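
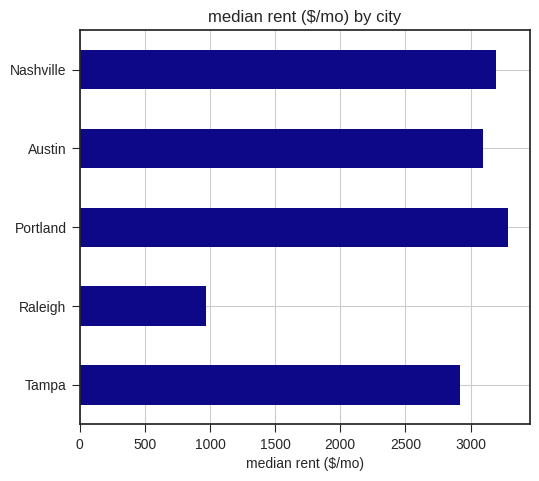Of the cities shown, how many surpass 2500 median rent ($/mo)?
Above 2500: Tampa, Portland, Austin, Nashville.

4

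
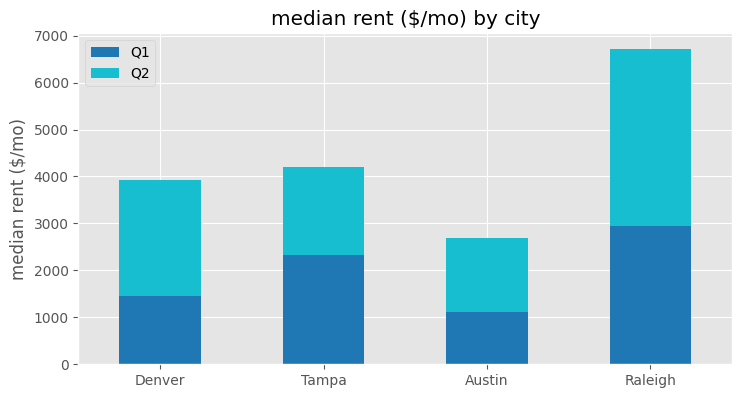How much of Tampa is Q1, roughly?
≈ 2000

Q1 top ≈ 2000, bottom ≈ 0; segment ≈ 2000.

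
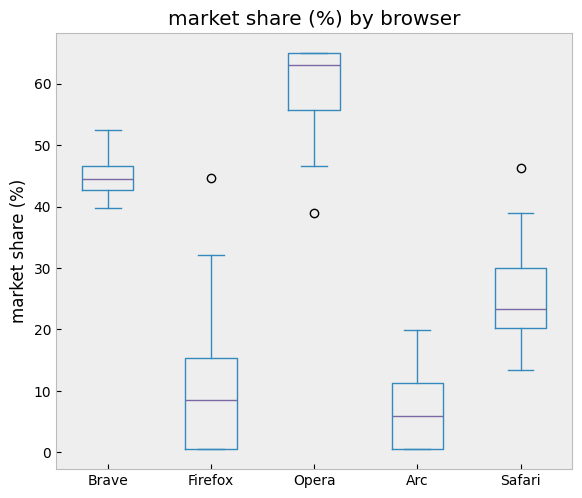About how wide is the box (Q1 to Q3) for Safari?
Q3 ≈ 30, Q1 ≈ 20; IQR ≈ 10.

≈ 10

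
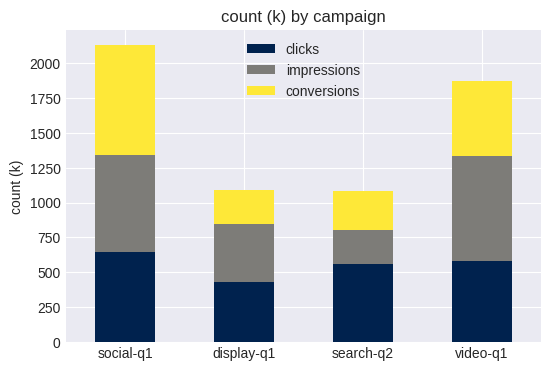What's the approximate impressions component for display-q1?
≈ 400

impressions top ≈ 800, bottom ≈ 400; segment ≈ 400.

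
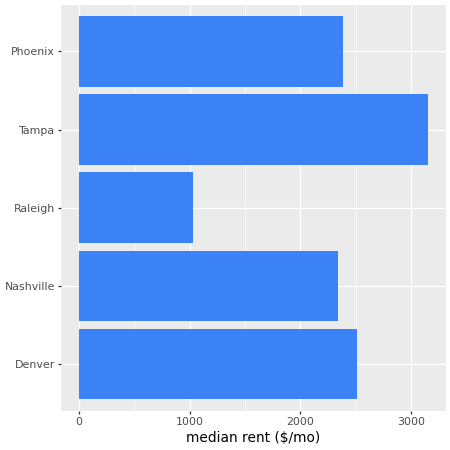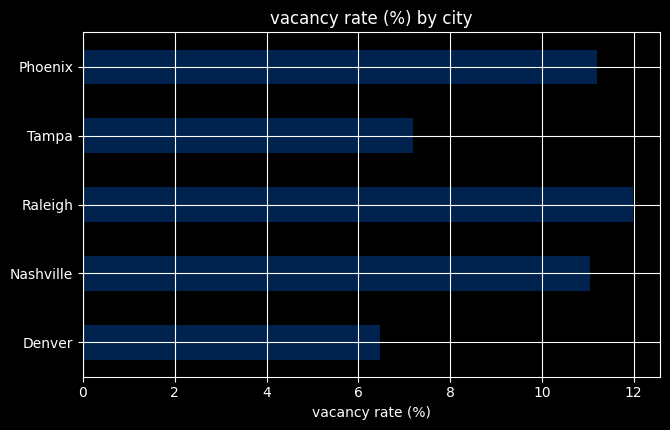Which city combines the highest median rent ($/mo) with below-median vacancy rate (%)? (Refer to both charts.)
Chart 2 median vacancy rate (%) ≈ 12; below-median cities: Denver, Tampa. Among those, Tampa has the highest median rent ($/mo) (≈ 3000).

Tampa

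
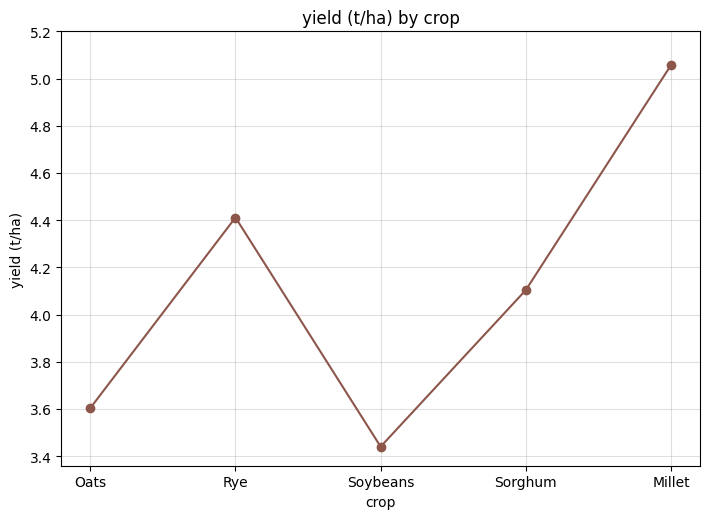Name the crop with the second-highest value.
Top 3: Millet ≈ 5.0, Rye ≈ 4.4, Sorghum ≈ 4.2.

Rye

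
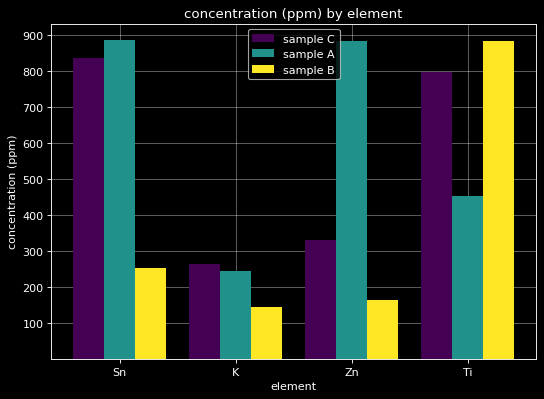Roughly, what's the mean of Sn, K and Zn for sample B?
(300 + 100 + 200) / 3 ≈ 200.

≈ 200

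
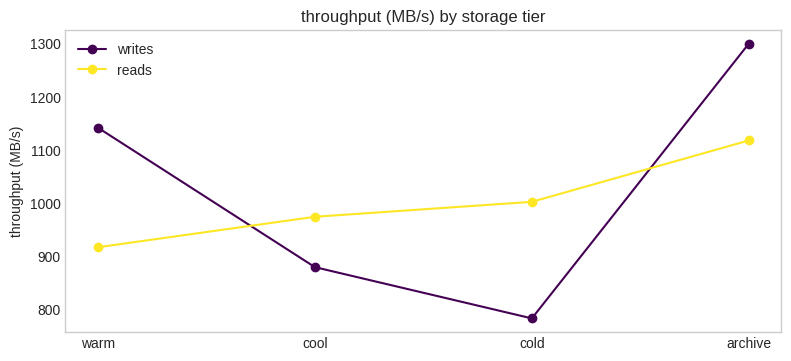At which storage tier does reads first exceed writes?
cool

warm: reads ≈ 900 vs writes ≈ 1150 (not yet); cool: reads ≈ 950 vs writes ≈ 900 (first crossover).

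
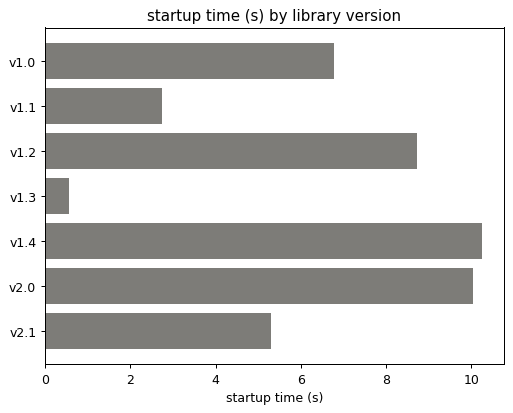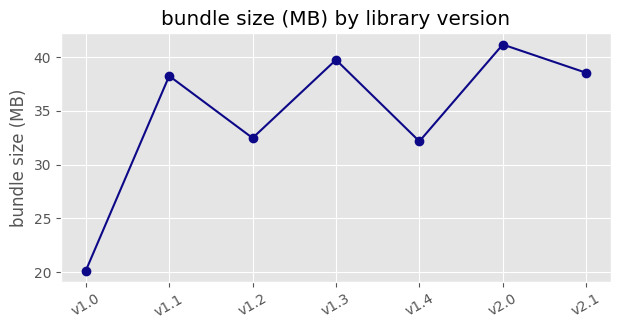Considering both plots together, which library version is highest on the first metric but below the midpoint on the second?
Chart 2 median bundle size (MB) ≈ 40; below-median library versions: v1.0, v1.2, v1.4. Among those, v1.4 has the highest startup time (s) (≈ 10).

v1.4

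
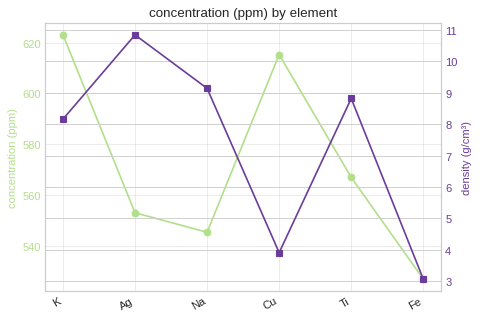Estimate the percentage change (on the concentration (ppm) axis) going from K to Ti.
K ≈ 620, Ti ≈ 570; (570 − 620) / 620 ≈ -8.1%.

≈ -8.1%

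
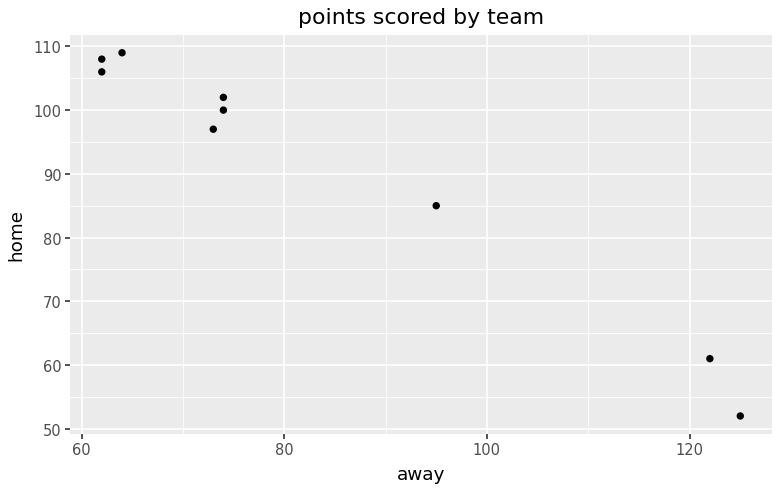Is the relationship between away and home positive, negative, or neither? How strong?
Points are negatively correlated; strong (|r| ≈ 1.0).

negative, strong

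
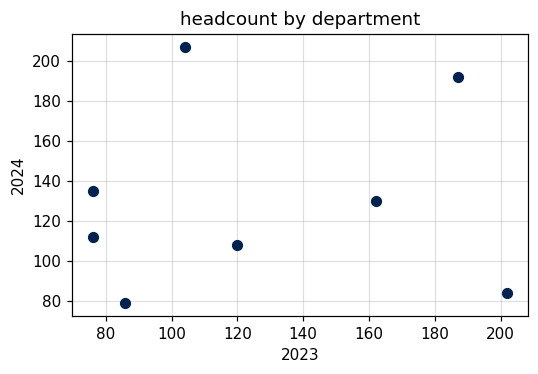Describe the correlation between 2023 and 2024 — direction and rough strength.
Points are roughly uncorrelated; weak (|r| ≈ 0.1).

no clear correlation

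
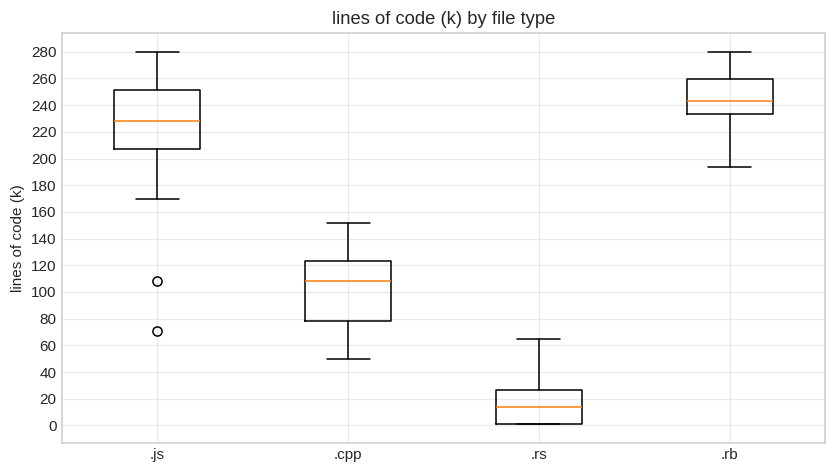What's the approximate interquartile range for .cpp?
Q3 ≈ 120, Q1 ≈ 80; IQR ≈ 40.

≈ 40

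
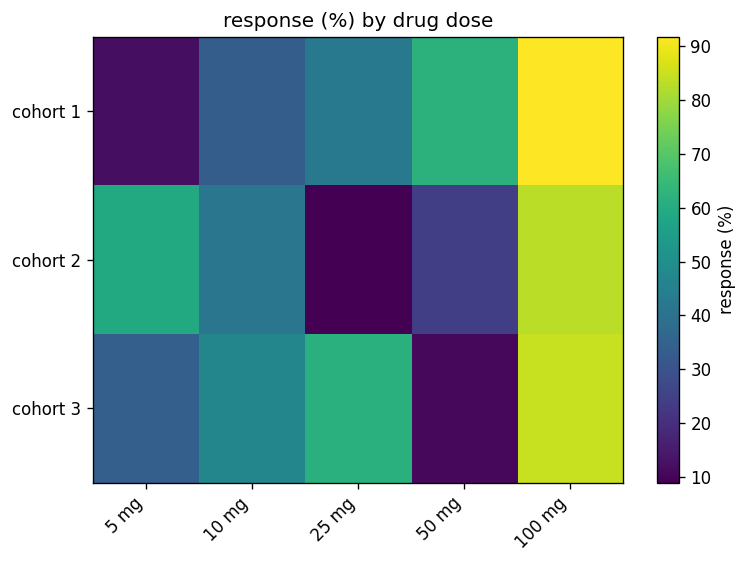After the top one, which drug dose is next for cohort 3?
25 mg

Top 3 for cohort 3: 100 mg ≈ 80, 25 mg ≈ 60, 10 mg ≈ 50.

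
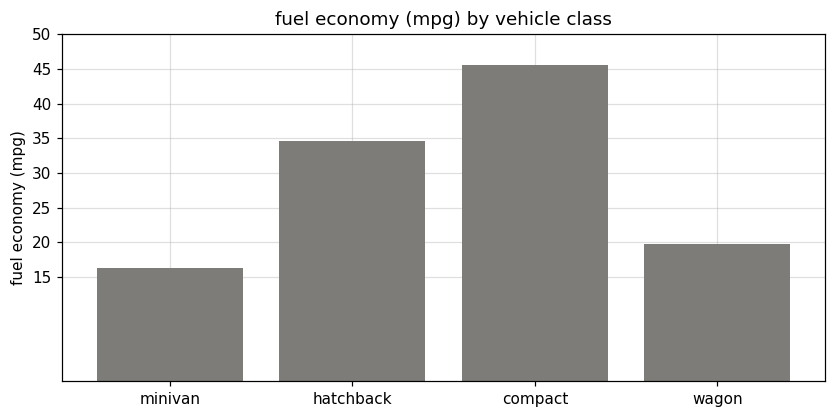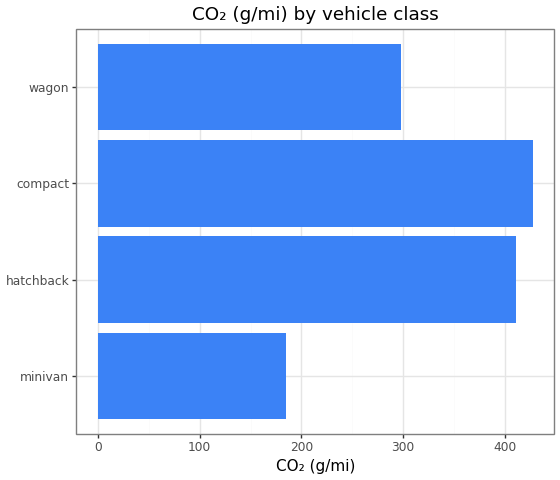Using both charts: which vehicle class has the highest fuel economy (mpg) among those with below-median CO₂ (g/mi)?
wagon

Chart 2 median CO₂ (g/mi) ≈ 350; below-median vehicle classes: minivan, wagon. Among those, wagon has the highest fuel economy (mpg) (≈ 20).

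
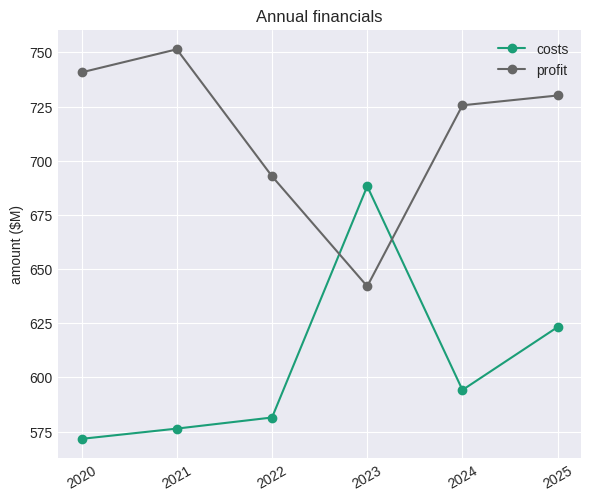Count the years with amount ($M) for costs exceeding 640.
1

Above 640: 2023.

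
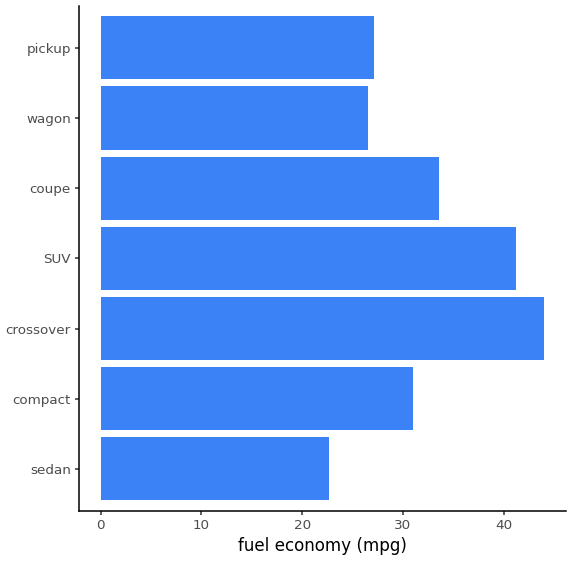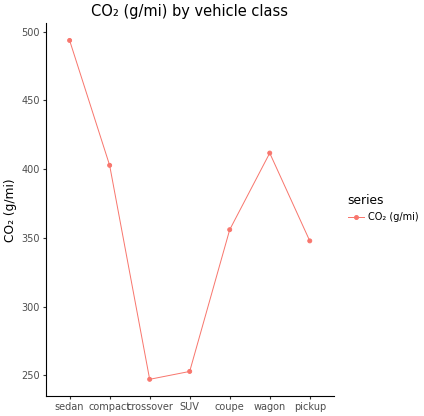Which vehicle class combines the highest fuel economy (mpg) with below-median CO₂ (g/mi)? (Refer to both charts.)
Chart 2 median CO₂ (g/mi) ≈ 350; below-median vehicle classes: crossover, SUV, pickup. Among those, crossover has the highest fuel economy (mpg) (≈ 45).

crossover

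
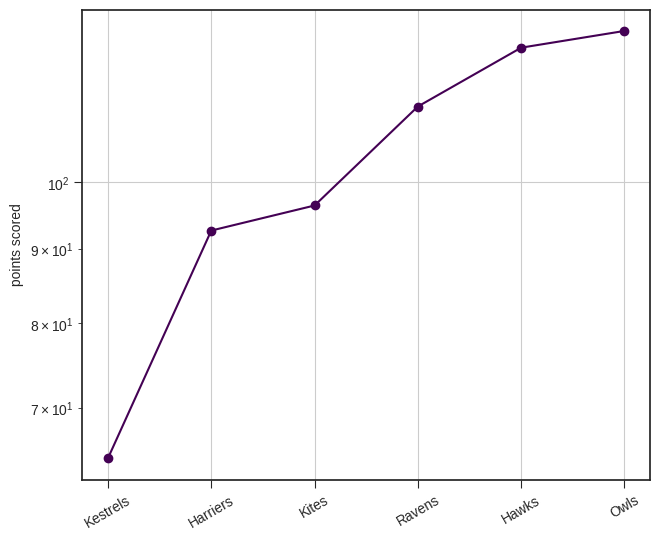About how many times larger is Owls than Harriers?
≈ 1.44×

Owls ≈ 130, Harriers ≈ 90; 130/90 ≈ 1.44.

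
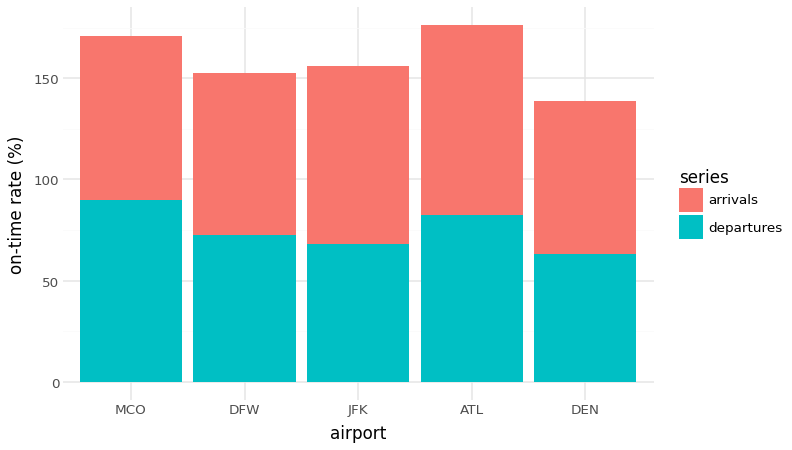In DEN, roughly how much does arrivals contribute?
arrivals top ≈ 140, bottom ≈ 60; segment ≈ 80.

≈ 80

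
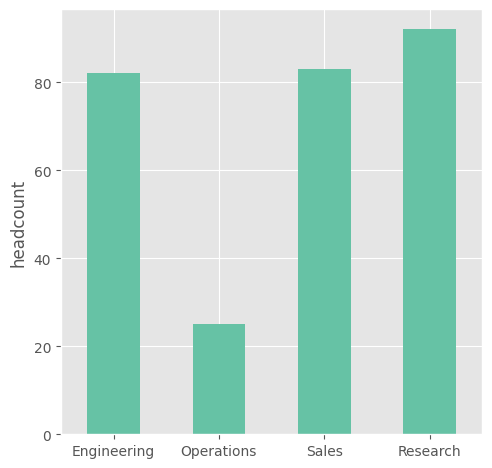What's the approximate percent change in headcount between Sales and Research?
≈ +12.5%

Sales ≈ 80, Research ≈ 90; (90 − 80) / 80 ≈ +12.5%.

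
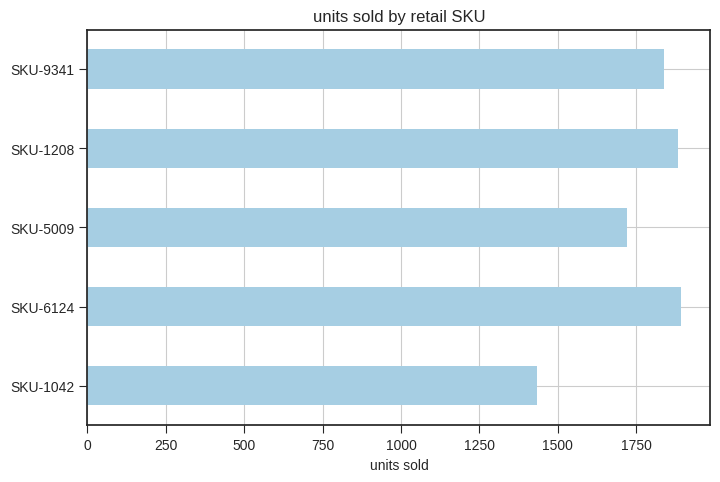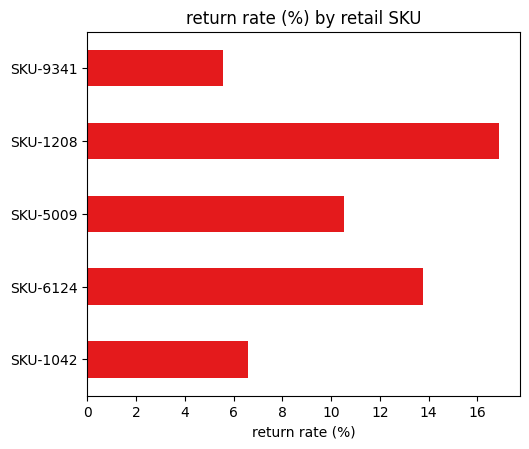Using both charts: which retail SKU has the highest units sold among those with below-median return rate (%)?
SKU-9341

Chart 2 median return rate (%) ≈ 10; below-median retail SKUs: SKU-1042, SKU-9341. Among those, SKU-9341 has the highest units sold (≈ 1800).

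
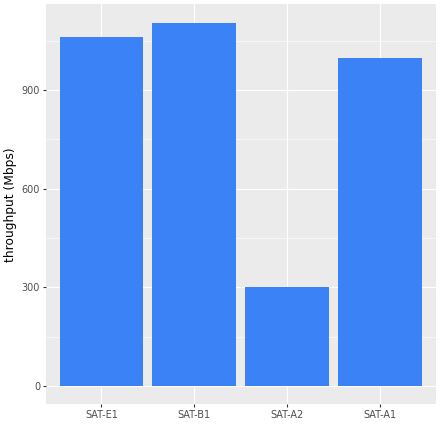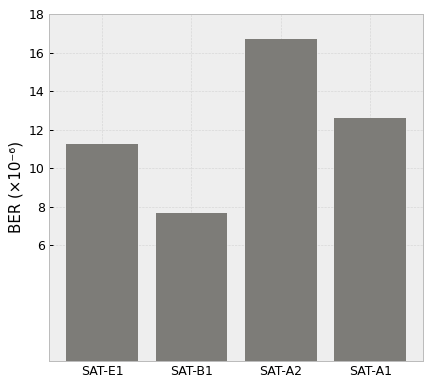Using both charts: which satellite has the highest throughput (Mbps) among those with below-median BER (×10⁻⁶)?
Chart 2 median BER (×10⁻⁶) ≈ 12; below-median satellites: SAT-E1, SAT-B1. Among those, SAT-B1 has the highest throughput (Mbps) (≈ 1200).

SAT-B1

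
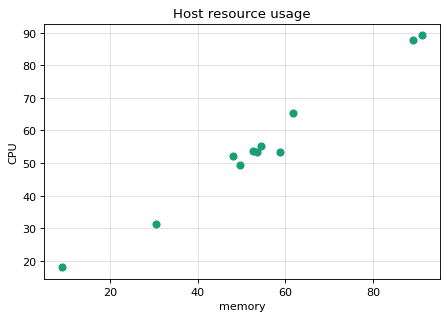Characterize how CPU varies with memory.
positive, strong

Points are positively correlated; strong (|r| ≈ 1.0).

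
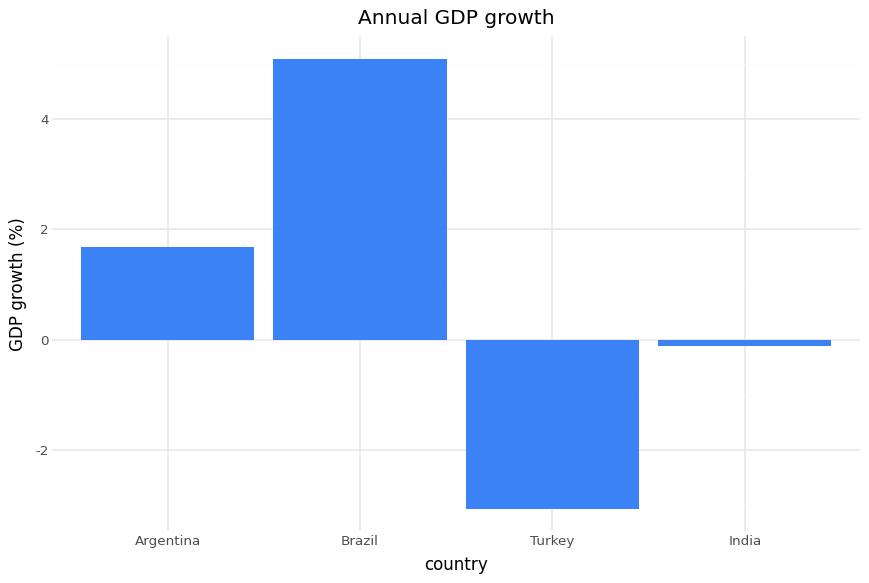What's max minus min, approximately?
≈ 8

Max Brazil ≈ 5, min Turkey ≈ -3; range ≈ 8.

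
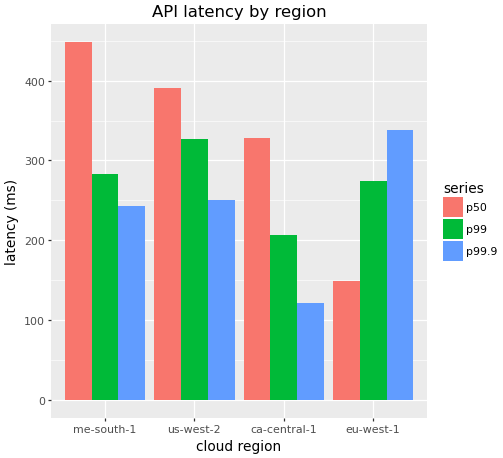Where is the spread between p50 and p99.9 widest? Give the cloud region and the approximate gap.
ca-central-1: p50 ≈ 350, p99.9 ≈ 100 → gap ≈ 250. Next-largest (me-south-1) is only ≈ 200.

ca-central-1, ≈ 250 ms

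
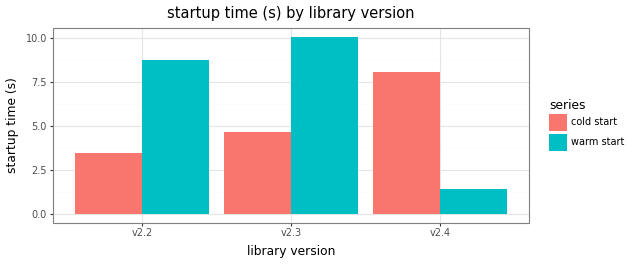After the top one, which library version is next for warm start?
Top 3 for warm start: v2.3 ≈ 10, v2.2 ≈ 9, v2.4 ≈ 1.

v2.2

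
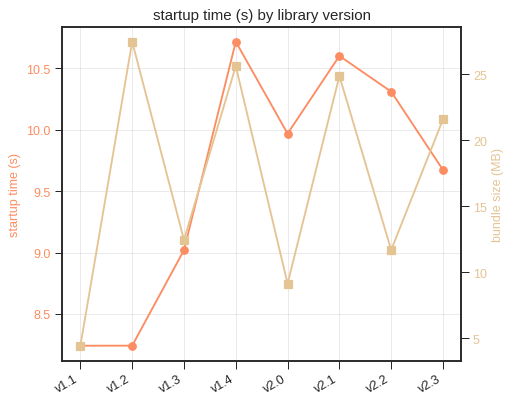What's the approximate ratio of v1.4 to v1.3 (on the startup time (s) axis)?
v1.4 ≈ 10.5, v1.3 ≈ 9.0; 10.5/9.0 ≈ 1.17.

≈ 1.17×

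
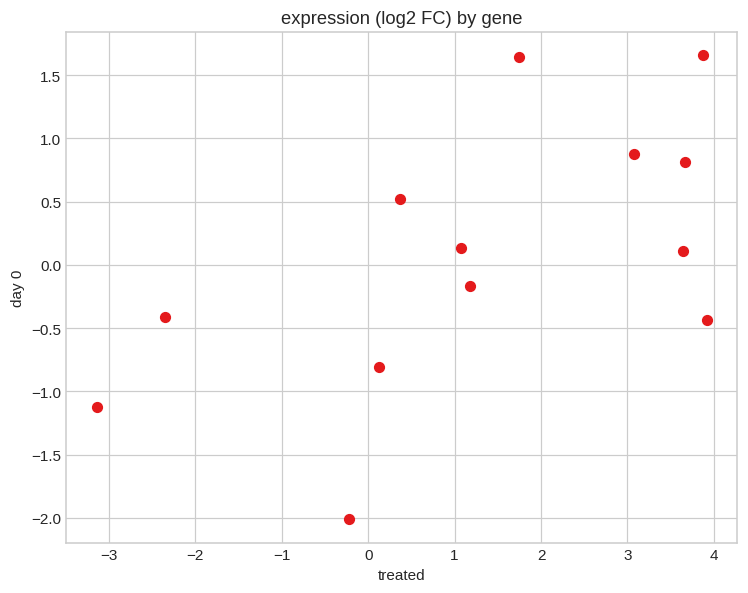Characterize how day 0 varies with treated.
positive, moderate

Points are positively correlated; moderate (|r| ≈ 0.6).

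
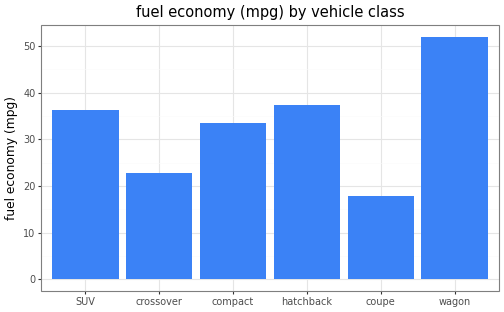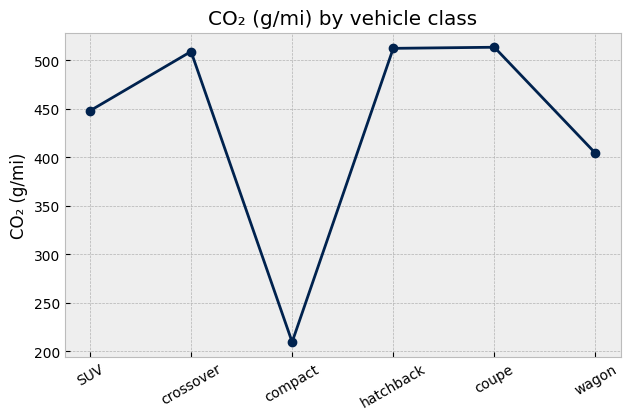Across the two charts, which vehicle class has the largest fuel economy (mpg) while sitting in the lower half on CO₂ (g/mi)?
wagon

Chart 2 median CO₂ (g/mi) ≈ 500; below-median vehicle classes: SUV, compact, wagon. Among those, wagon has the highest fuel economy (mpg) (≈ 50).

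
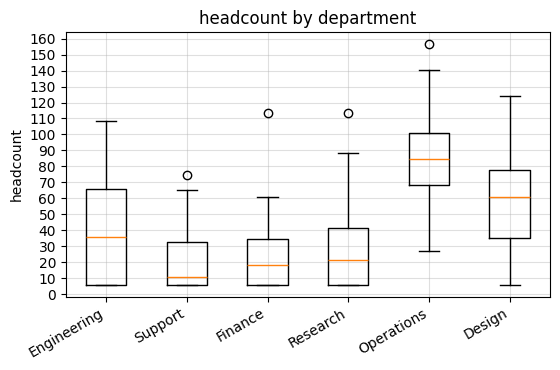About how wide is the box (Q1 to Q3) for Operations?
≈ 30

Q3 ≈ 100, Q1 ≈ 70; IQR ≈ 30.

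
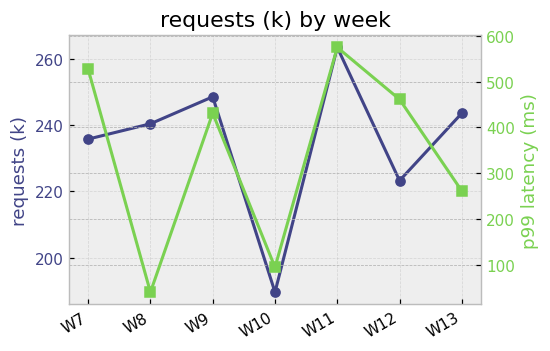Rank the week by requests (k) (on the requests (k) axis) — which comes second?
W9

Top 3 (on the requests (k) axis): W11 ≈ 260, W9 ≈ 250, W13 ≈ 240.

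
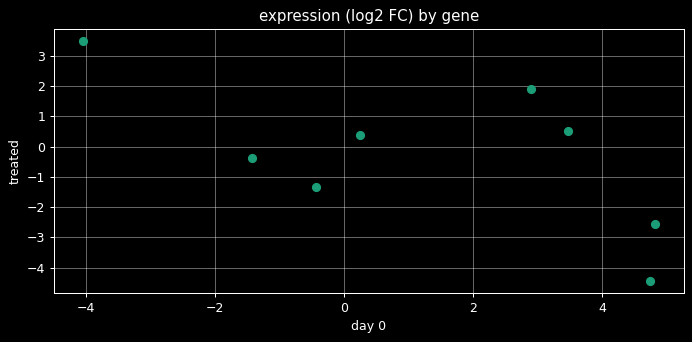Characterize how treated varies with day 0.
negative, moderate

Points are negatively correlated; moderate (|r| ≈ 0.6).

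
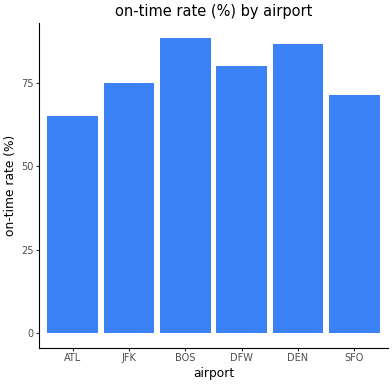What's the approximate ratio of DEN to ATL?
DEN ≈ 90, ATL ≈ 60; 90/60 ≈ 1.5.

≈ 1.5×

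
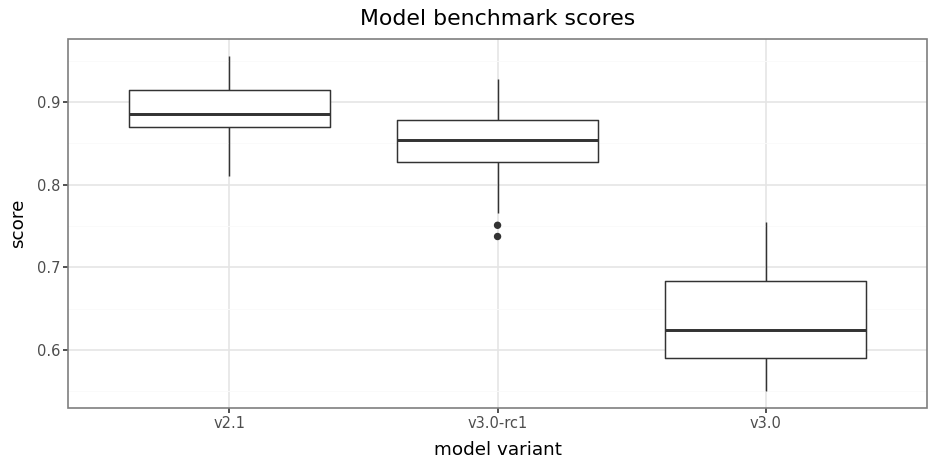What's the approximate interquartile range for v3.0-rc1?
≈ 0.05

Q3 ≈ 0.90, Q1 ≈ 0.85; IQR ≈ 0.05.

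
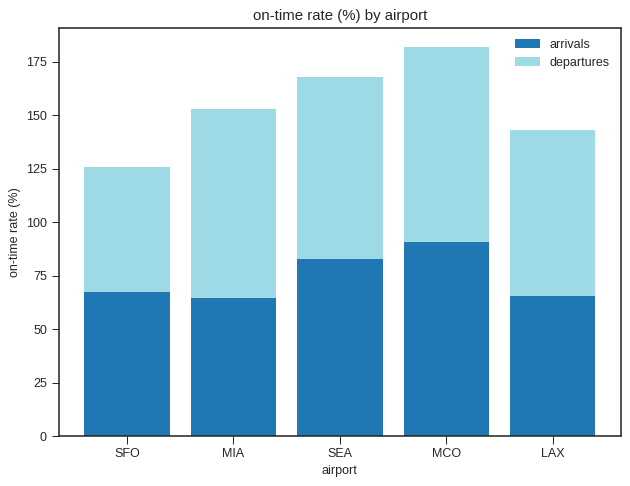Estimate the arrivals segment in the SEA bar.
≈ 80

arrivals top ≈ 80, bottom ≈ 0; segment ≈ 80.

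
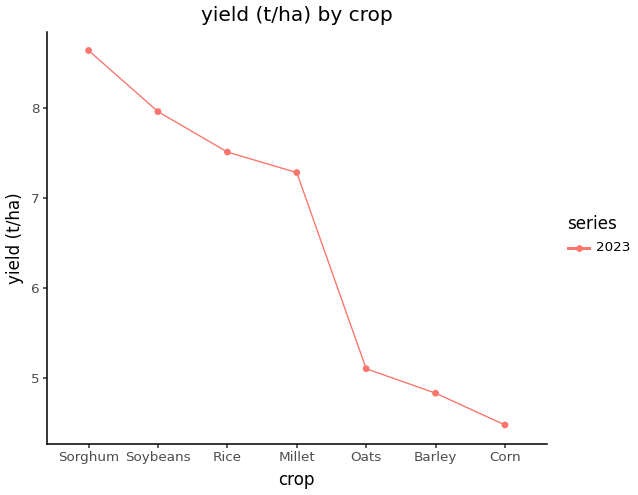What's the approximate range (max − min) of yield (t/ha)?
≈ 4.0

Max Sorghum ≈ 8.5, min Corn ≈ 4.5; range ≈ 4.0.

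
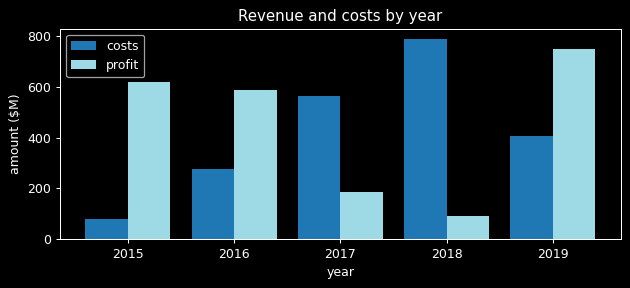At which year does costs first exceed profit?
2017

2016: costs ≈ 300 vs profit ≈ 600 (not yet); 2017: costs ≈ 600 vs profit ≈ 200 (first crossover).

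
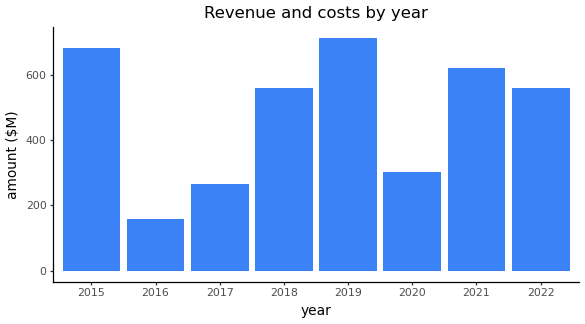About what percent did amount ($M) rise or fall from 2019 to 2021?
2019 ≈ 700, 2021 ≈ 600; (600 − 700) / 700 ≈ -14.3%.

≈ -14.3%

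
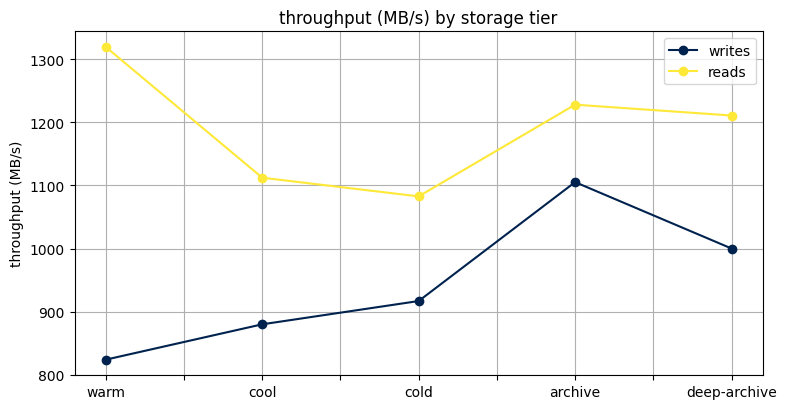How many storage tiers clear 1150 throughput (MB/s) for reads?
3

Above 1150: warm, archive, deep-archive.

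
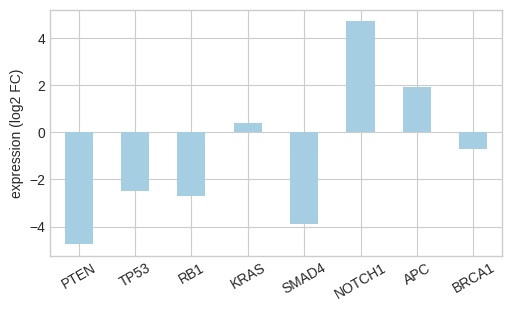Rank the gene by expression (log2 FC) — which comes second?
APC

Top 3: NOTCH1 ≈ 5, APC ≈ 2, KRAS ≈ 0.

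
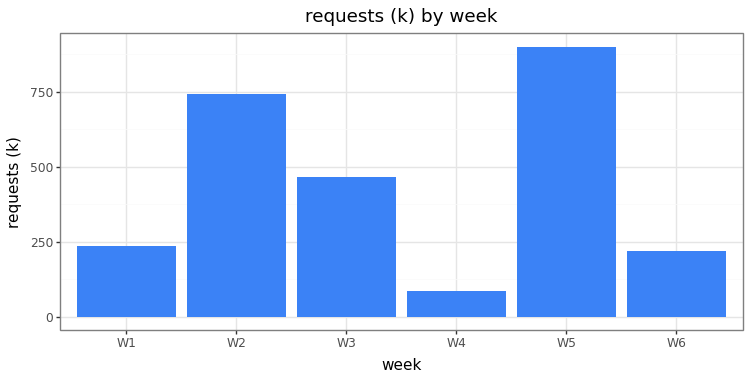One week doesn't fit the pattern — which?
W5

W5 ≈ 900; the rest sit between ≈ 100 and ≈ 700.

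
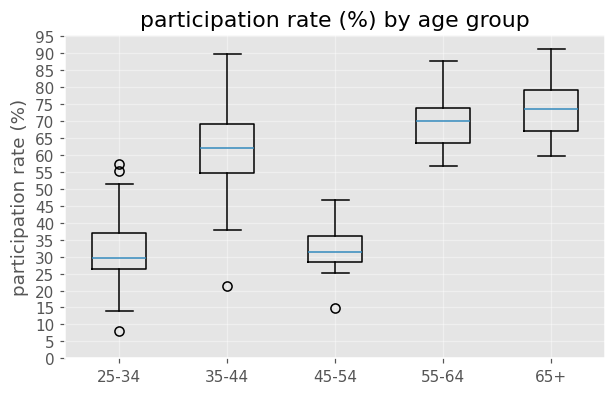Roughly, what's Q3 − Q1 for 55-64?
Q3 ≈ 75, Q1 ≈ 65; IQR ≈ 10.

≈ 10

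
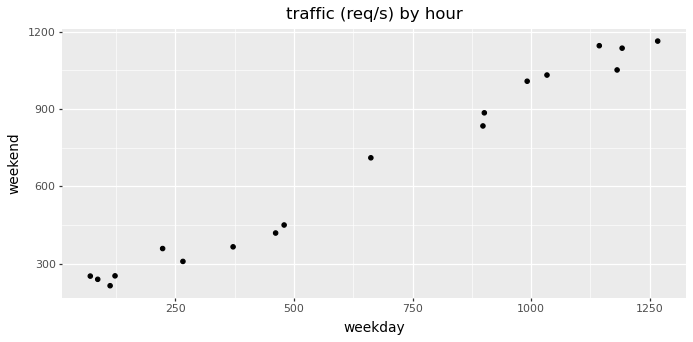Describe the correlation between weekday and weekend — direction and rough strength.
Points are positively correlated; strong (|r| ≈ 1.0).

positive, strong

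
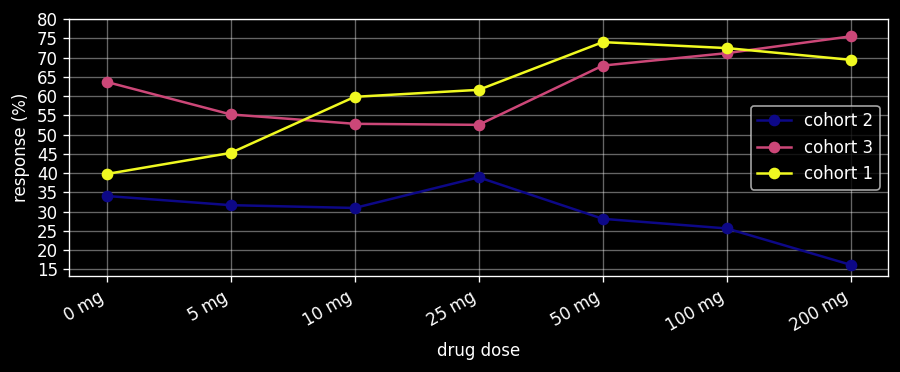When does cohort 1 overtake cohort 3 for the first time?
5 mg: cohort 1 ≈ 45 vs cohort 3 ≈ 55 (not yet); 10 mg: cohort 1 ≈ 60 vs cohort 3 ≈ 55 (first crossover).

10 mg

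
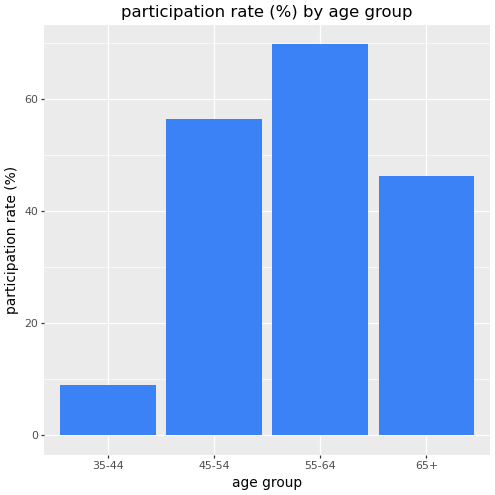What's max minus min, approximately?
≈ 60

Max 55-64 ≈ 70, min 35-44 ≈ 10; range ≈ 60.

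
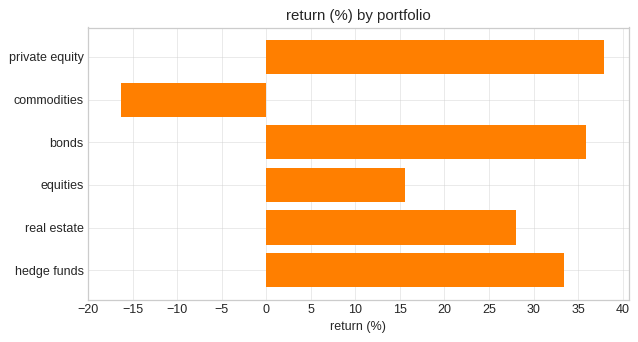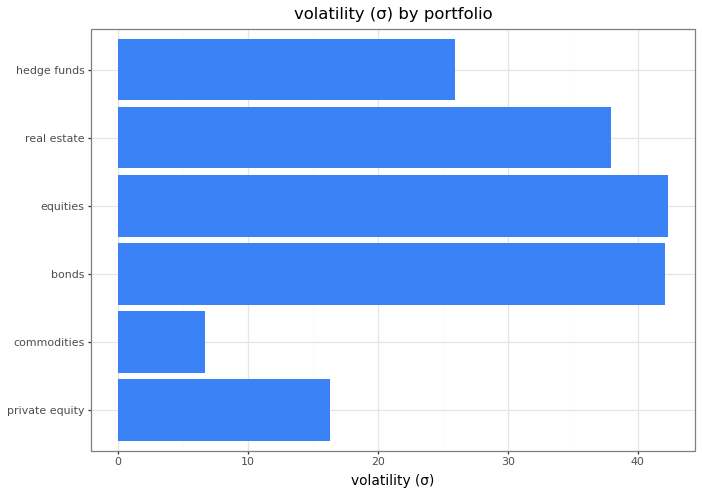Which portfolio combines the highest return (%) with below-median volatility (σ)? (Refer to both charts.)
Chart 2 median volatility (σ) ≈ 30; below-median portfolios: private equity, commodities, hedge funds. Among those, private equity has the highest return (%) (≈ 40).

private equity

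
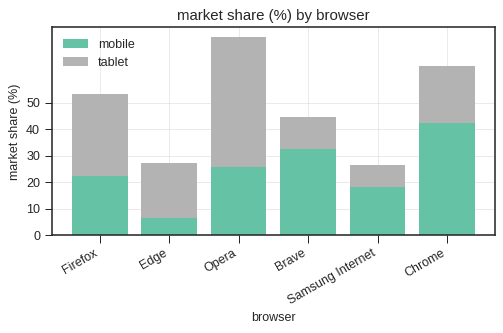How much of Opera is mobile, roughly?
≈ 30

mobile top ≈ 30, bottom ≈ 0; segment ≈ 30.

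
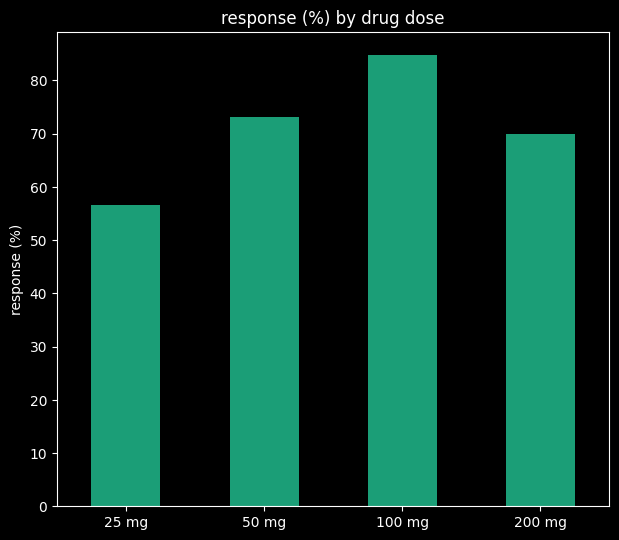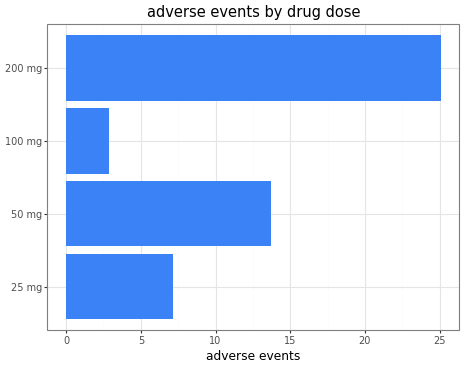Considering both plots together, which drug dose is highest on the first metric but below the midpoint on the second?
Chart 2 median adverse events ≈ 10; below-median drug doses: 25 mg, 100 mg. Among those, 100 mg has the highest response (%) (≈ 80).

100 mg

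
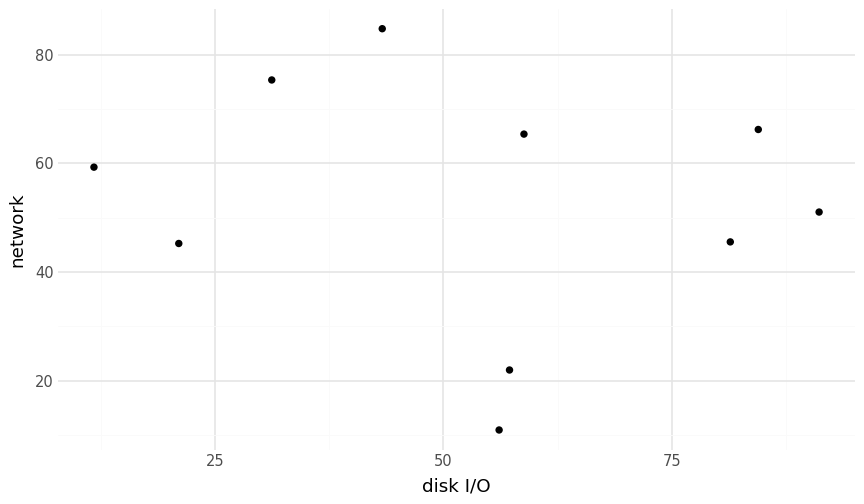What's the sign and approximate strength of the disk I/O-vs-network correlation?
no clear correlation

Points are roughly uncorrelated; weak (|r| ≈ 0.2).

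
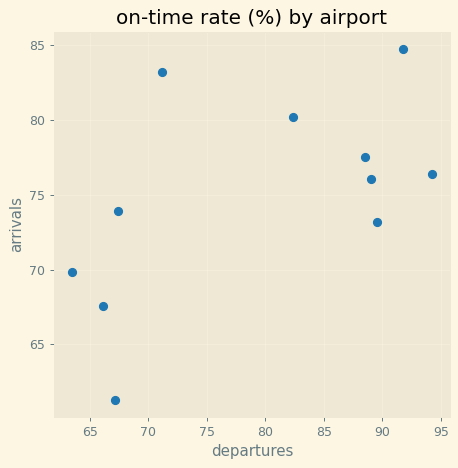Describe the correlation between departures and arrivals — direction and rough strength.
Points are positively correlated; moderate (|r| ≈ 0.6).

positive, moderate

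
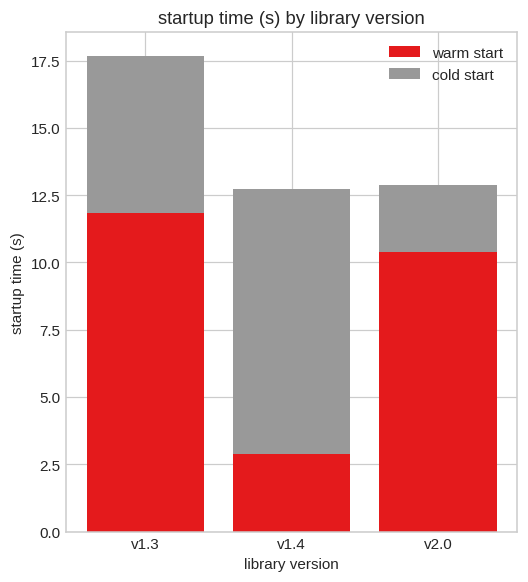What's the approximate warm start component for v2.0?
warm start top ≈ 10, bottom ≈ 0; segment ≈ 10.

≈ 10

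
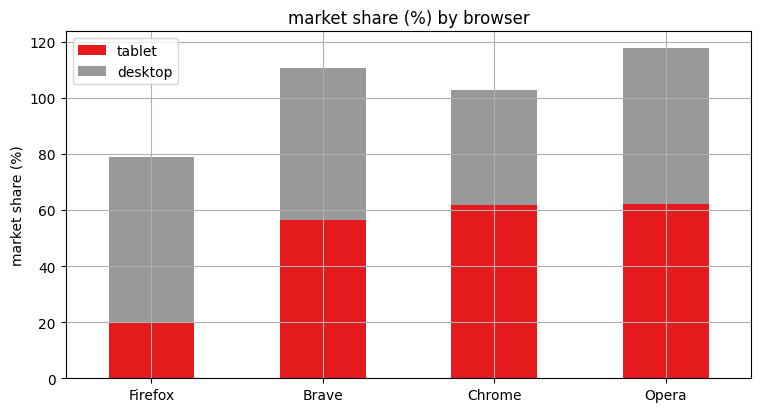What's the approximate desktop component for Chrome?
≈ 40

desktop top ≈ 100, bottom ≈ 60; segment ≈ 40.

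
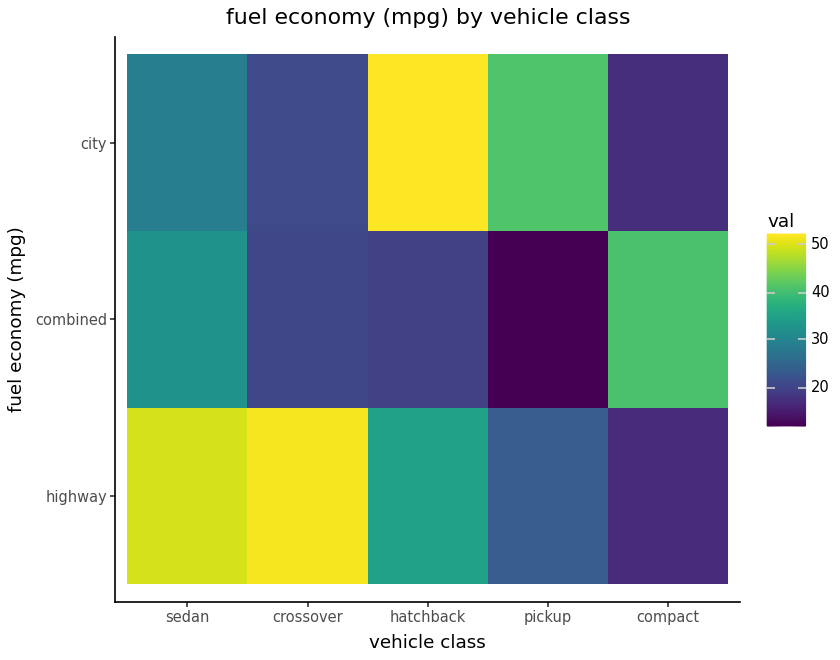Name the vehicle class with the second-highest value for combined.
sedan

Top 3 for combined: compact ≈ 40, sedan ≈ 30, crossover ≈ 20.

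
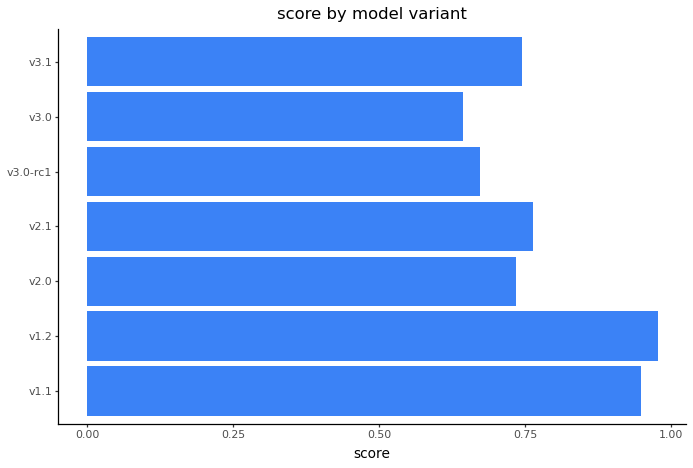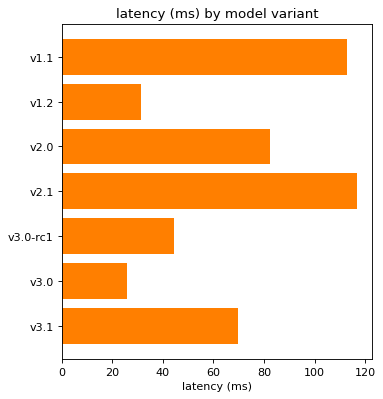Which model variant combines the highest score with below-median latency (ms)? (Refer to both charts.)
Chart 2 median latency (ms) ≈ 60; below-median model variants: v1.2, v3.0-rc1, v3.0. Among those, v1.2 has the highest score (≈ 1).

v1.2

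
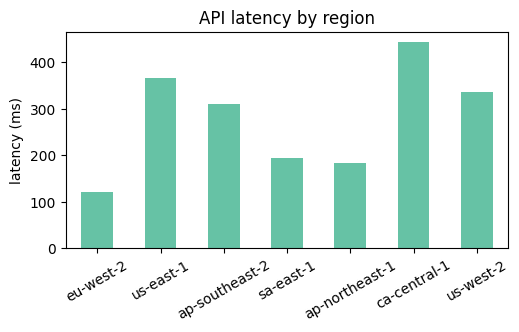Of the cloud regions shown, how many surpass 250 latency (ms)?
4

Above 250: us-east-1, ap-southeast-2, ca-central-1, us-west-2.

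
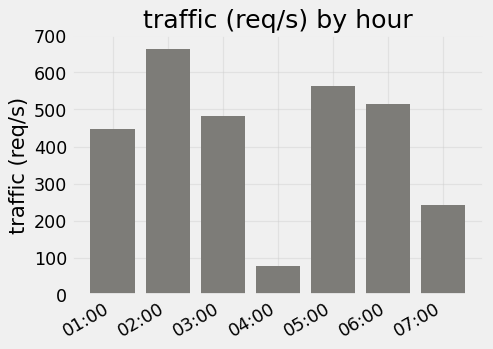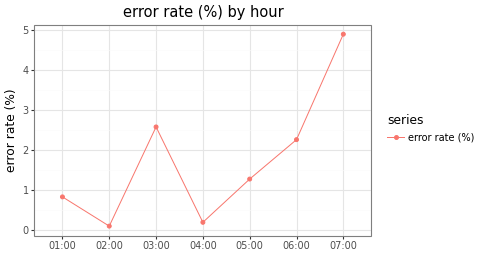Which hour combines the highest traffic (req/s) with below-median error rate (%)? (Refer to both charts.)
Chart 2 median error rate (%) ≈ 1.5; below-median hours: 01:00, 02:00, 04:00. Among those, 02:00 has the highest traffic (req/s) (≈ 700).

02:00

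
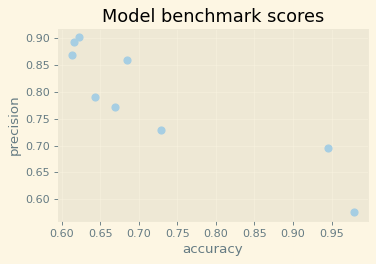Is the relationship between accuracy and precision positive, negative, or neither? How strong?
negative, strong

Points are negatively correlated; strong (|r| ≈ 0.9).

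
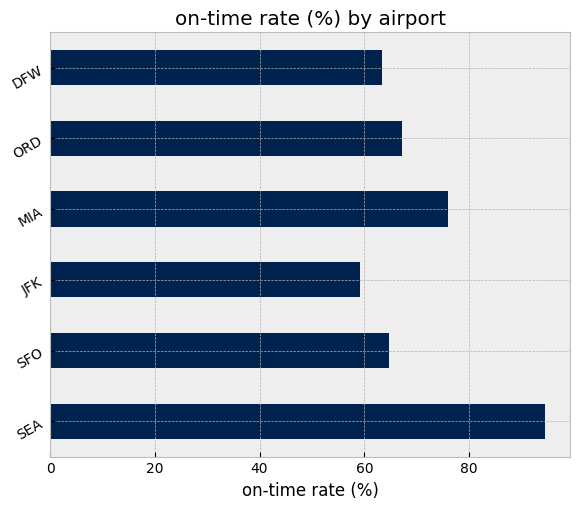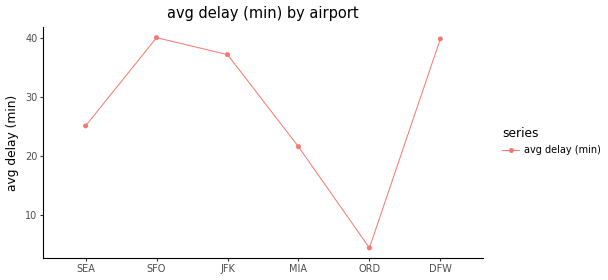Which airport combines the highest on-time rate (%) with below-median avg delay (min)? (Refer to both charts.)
Chart 2 median avg delay (min) ≈ 30; below-median airports: SEA, MIA, ORD. Among those, SEA has the highest on-time rate (%) (≈ 90).

SEA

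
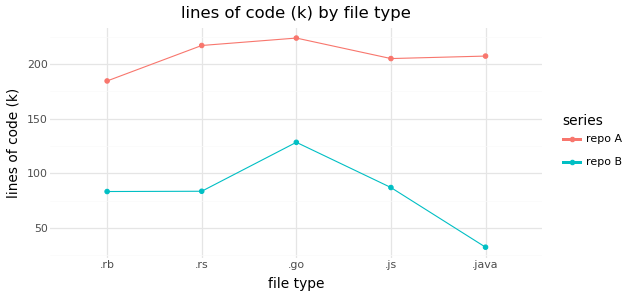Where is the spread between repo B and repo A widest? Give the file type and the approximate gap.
.java: repo B ≈ 40, repo A ≈ 200 → gap ≈ 160. Next-largest (.rs) is only ≈ 140.

.java, ≈ 160 k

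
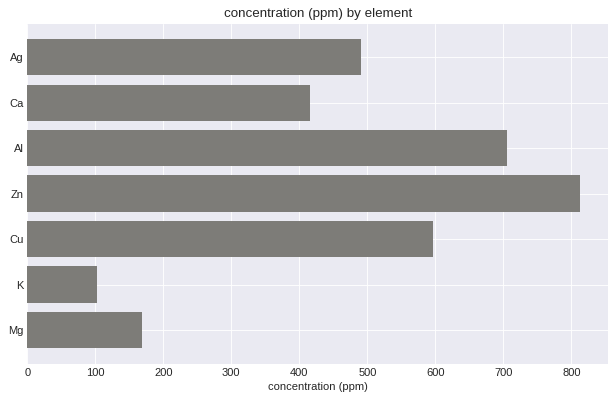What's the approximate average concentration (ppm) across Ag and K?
(500 + 100) / 2 ≈ 300.

≈ 300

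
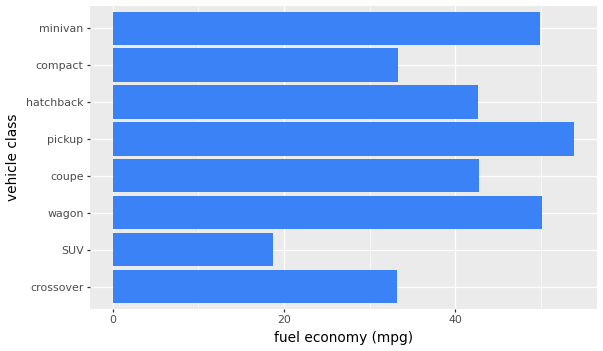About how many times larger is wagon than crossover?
wagon ≈ 50, crossover ≈ 35; 50/35 ≈ 1.43.

≈ 1.43×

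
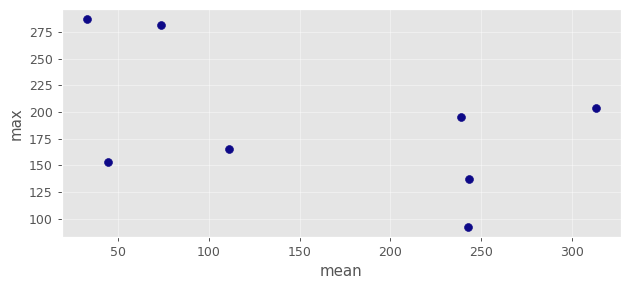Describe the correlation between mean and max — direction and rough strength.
Points are negatively correlated; moderate (|r| ≈ 0.5).

negative, moderate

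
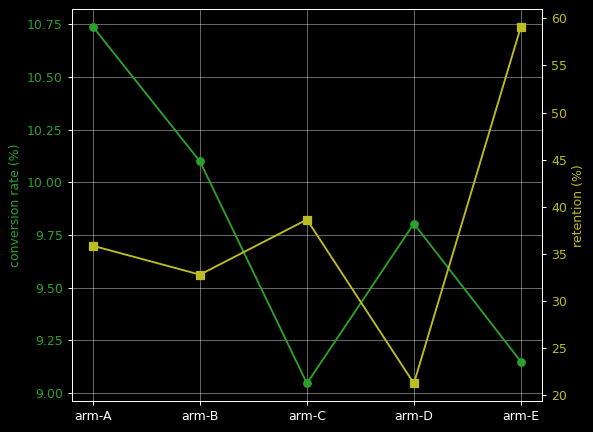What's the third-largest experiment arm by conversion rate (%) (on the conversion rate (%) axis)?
arm-D

Top 4 (on the conversion rate (%) axis): arm-A ≈ 10.8, arm-B ≈ 10.0, arm-D ≈ 9.8, arm-E ≈ 9.2.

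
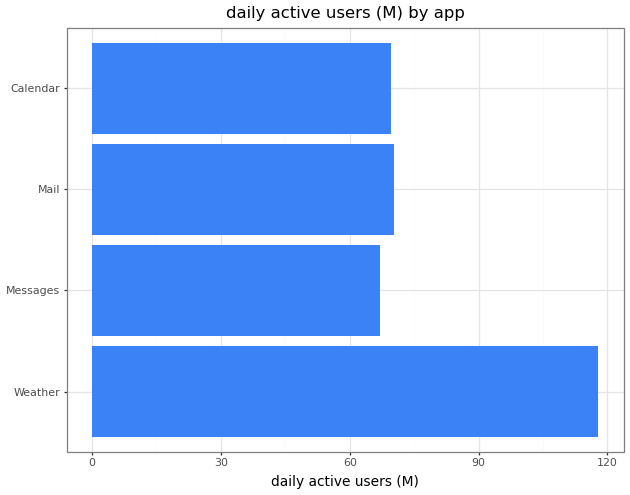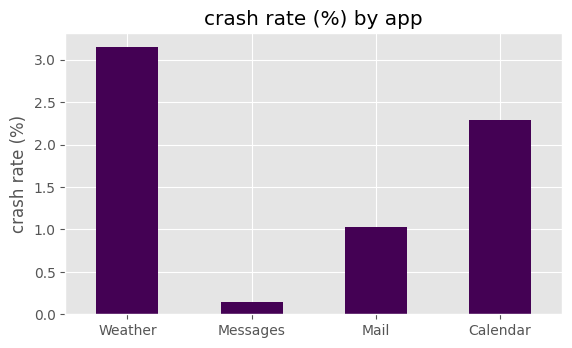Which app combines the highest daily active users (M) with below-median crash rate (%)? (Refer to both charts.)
Chart 2 median crash rate (%) ≈ 1.5; below-median apps: Messages, Mail. Among those, Mail has the highest daily active users (M) (≈ 80).

Mail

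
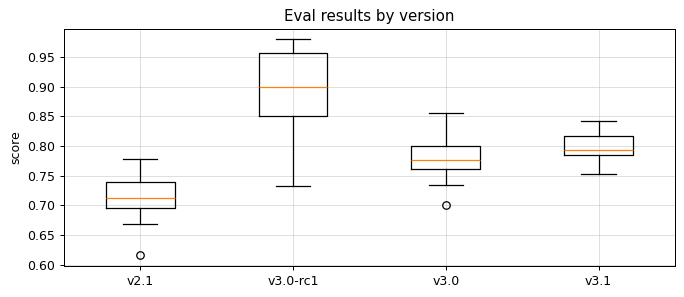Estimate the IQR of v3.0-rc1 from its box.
≈ 0.10

Q3 ≈ 0.96, Q1 ≈ 0.86; IQR ≈ 0.10.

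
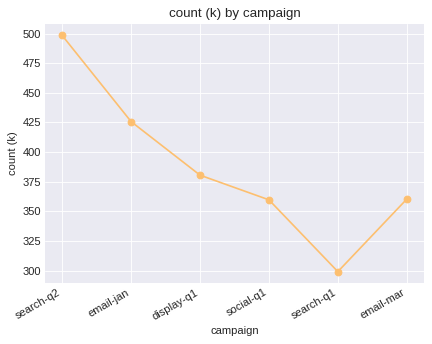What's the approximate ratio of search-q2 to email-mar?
search-q2 ≈ 500, email-mar ≈ 360; 500/360 ≈ 1.39.

≈ 1.39×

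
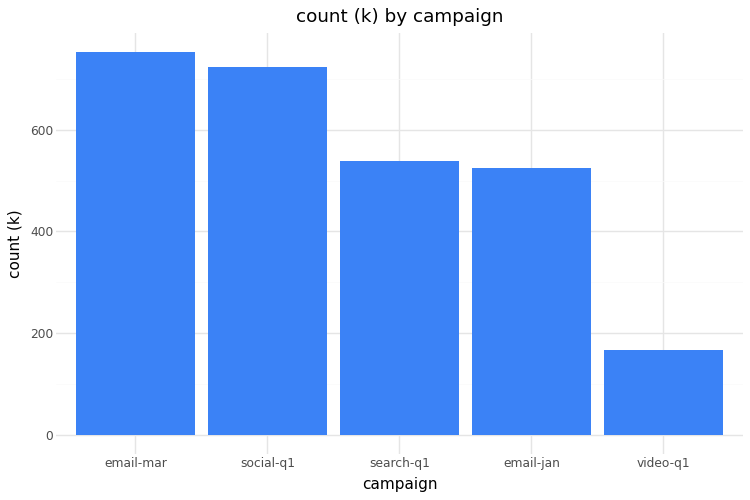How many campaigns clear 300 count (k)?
Above 300: email-mar, social-q1, search-q1, email-jan.

4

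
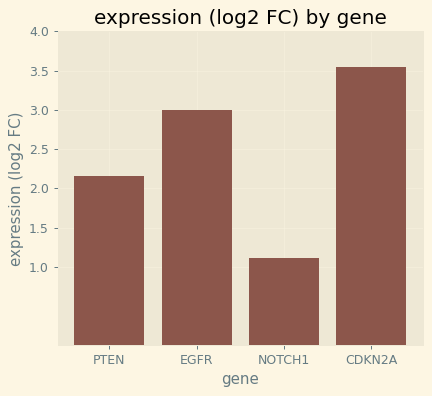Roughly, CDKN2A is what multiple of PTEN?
≈ 1.75×

CDKN2A ≈ 3.5, PTEN ≈ 2.0; 3.5/2.0 ≈ 1.75.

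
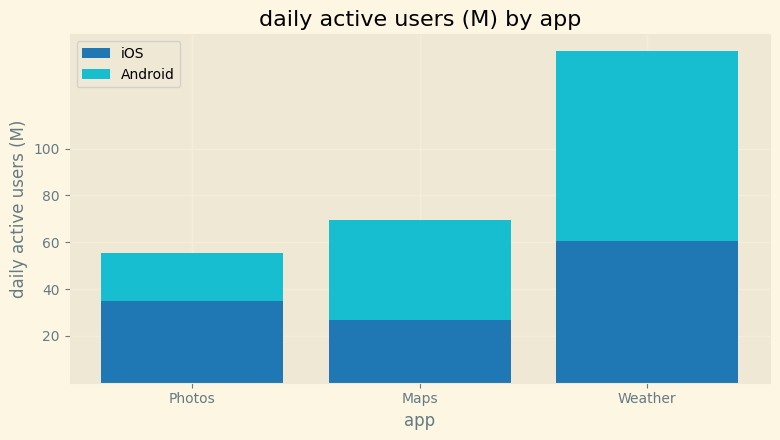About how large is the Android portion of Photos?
Android top ≈ 60, bottom ≈ 40; segment ≈ 20.

≈ 20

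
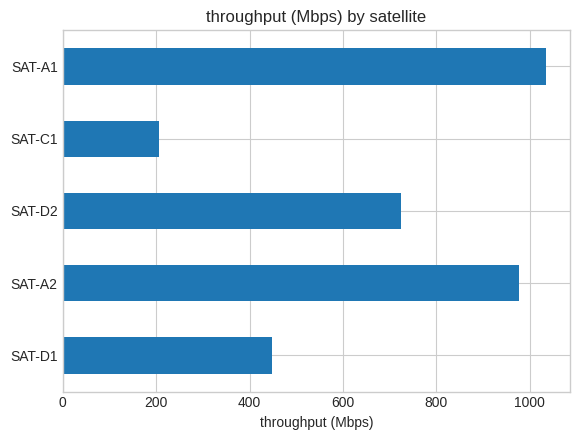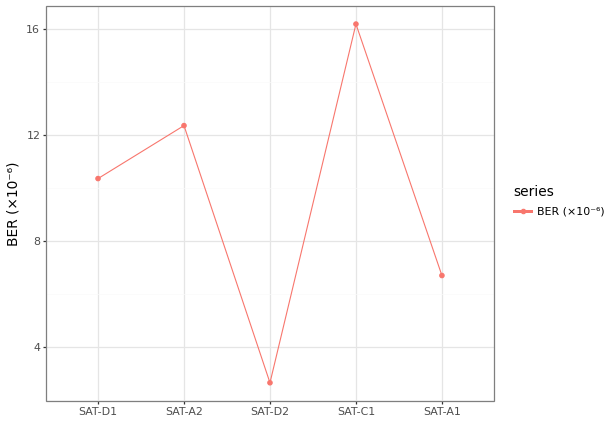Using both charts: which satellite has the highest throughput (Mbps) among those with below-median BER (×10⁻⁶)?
SAT-A1

Chart 2 median BER (×10⁻⁶) ≈ 10; below-median satellites: SAT-D2, SAT-A1. Among those, SAT-A1 has the highest throughput (Mbps) (≈ 1000).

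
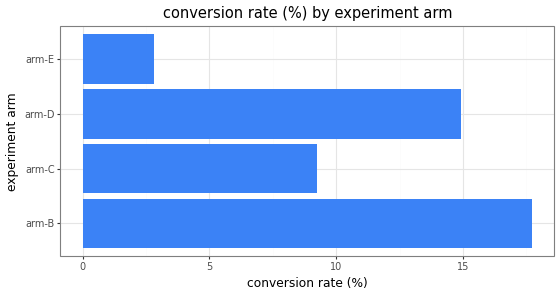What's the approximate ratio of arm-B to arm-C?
arm-B ≈ 18, arm-C ≈ 10; 18/10 ≈ 1.8.

≈ 1.8×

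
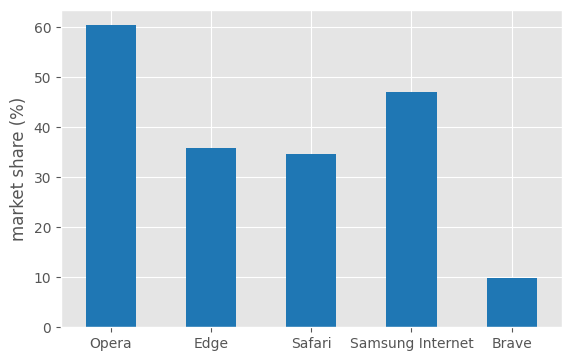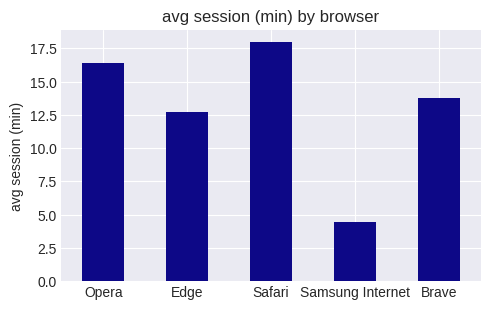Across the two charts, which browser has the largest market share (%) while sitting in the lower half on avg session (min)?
Samsung Internet

Chart 2 median avg session (min) ≈ 14; below-median browsers: Edge, Samsung Internet. Among those, Samsung Internet has the highest market share (%) (≈ 50).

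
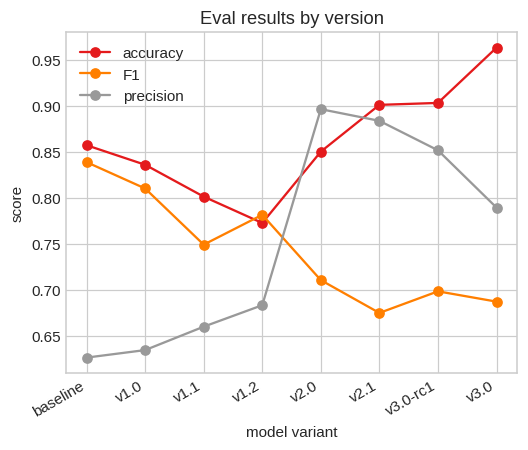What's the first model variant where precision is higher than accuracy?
v1.2: precision ≈ 0.70 vs accuracy ≈ 0.75 (not yet); v2.0: precision ≈ 0.90 vs accuracy ≈ 0.85 (first crossover).

v2.0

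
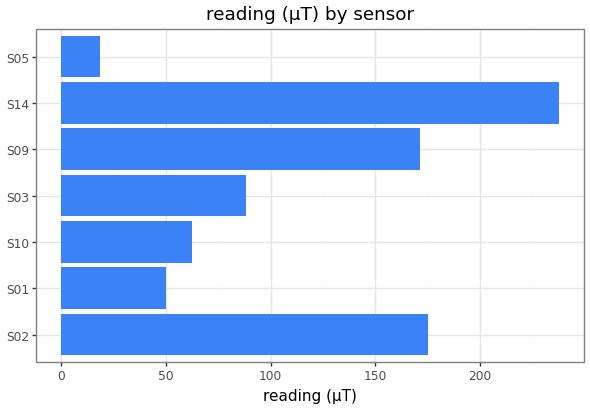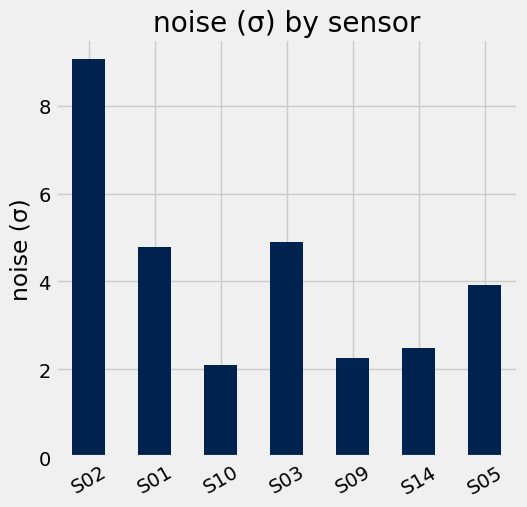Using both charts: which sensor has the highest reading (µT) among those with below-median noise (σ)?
Chart 2 median noise (σ) ≈ 4; below-median sensors: S10, S09, S14. Among those, S14 has the highest reading (µT) (≈ 250).

S14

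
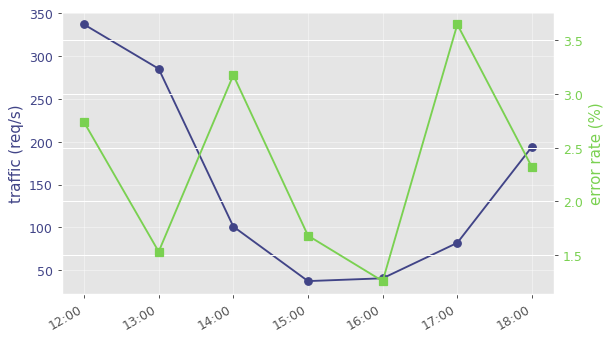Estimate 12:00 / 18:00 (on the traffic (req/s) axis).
12:00 ≈ 325, 18:00 ≈ 200; 325/200 ≈ 1.62.

≈ 1.62×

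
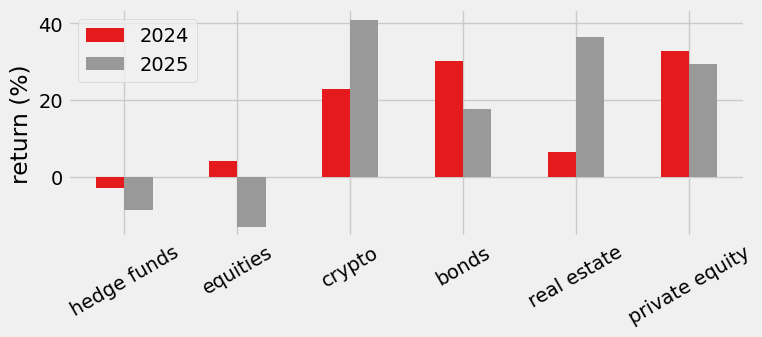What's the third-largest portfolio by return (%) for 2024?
Top 4 for 2024: private equity ≈ 35, bonds ≈ 30, crypto ≈ 25, real estate ≈ 5.

crypto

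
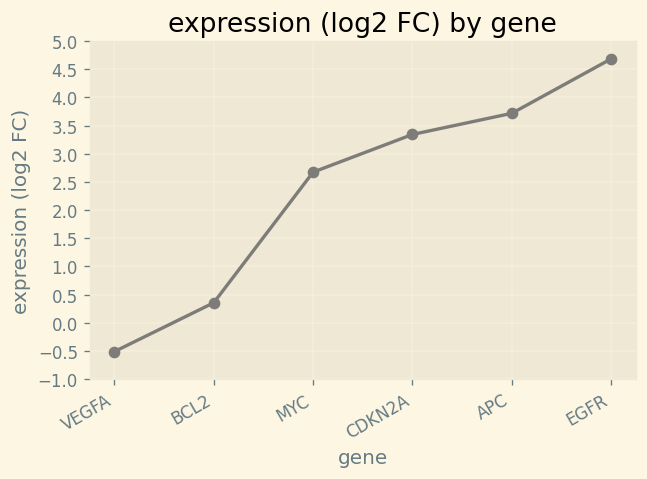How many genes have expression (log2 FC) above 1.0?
Above 1.0: MYC, CDKN2A, APC, EGFR.

4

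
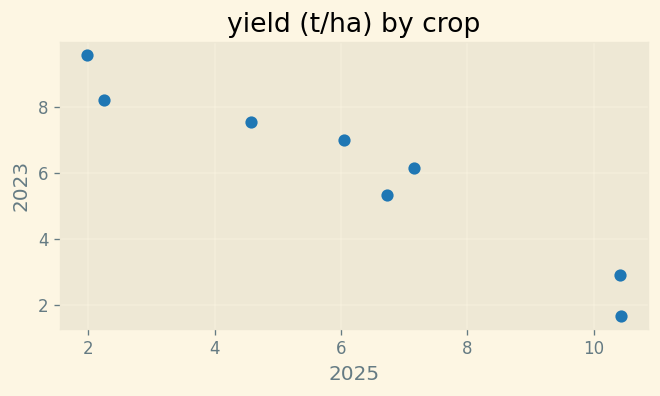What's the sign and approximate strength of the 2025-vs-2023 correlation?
negative, strong

Points are negatively correlated; strong (|r| ≈ 1.0).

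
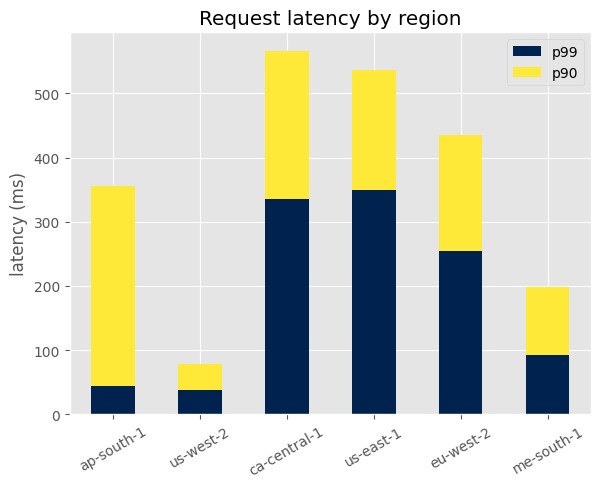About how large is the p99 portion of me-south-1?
≈ 100

p99 top ≈ 100, bottom ≈ 0; segment ≈ 100.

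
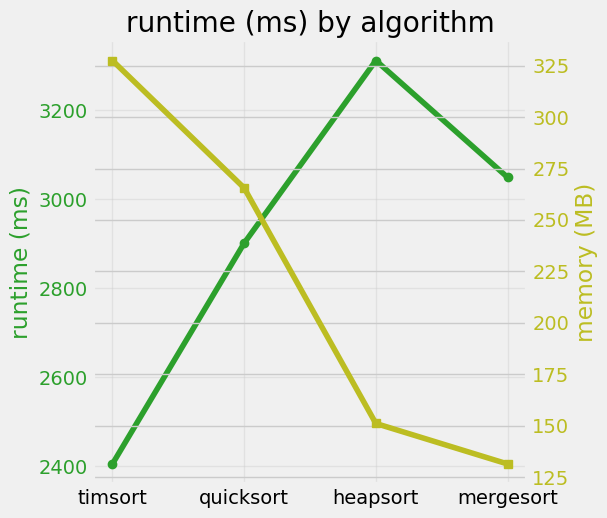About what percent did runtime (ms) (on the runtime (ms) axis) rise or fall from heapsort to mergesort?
heapsort ≈ 3300, mergesort ≈ 3000; (3000 − 3300) / 3300 ≈ -9.1%.

≈ -9.1%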